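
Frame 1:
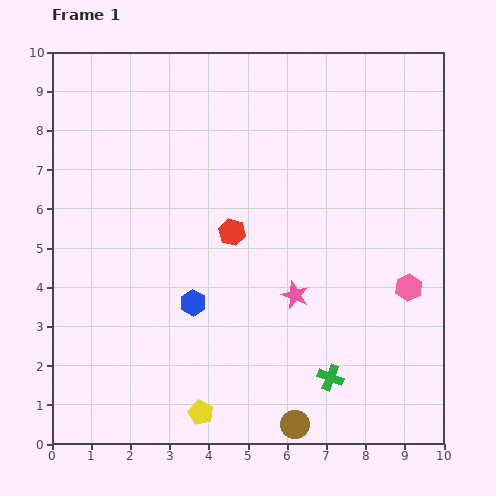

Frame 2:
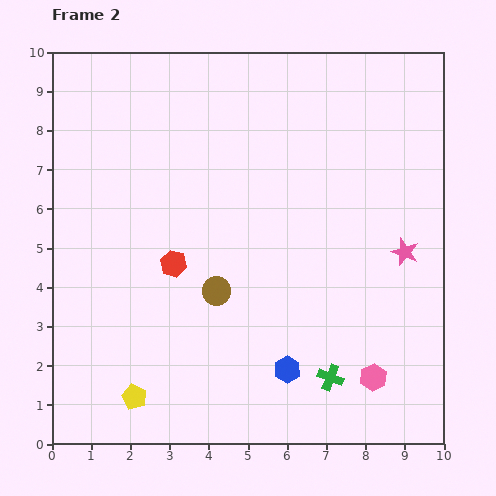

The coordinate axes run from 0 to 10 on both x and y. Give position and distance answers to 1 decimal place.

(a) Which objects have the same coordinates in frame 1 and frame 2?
the green cross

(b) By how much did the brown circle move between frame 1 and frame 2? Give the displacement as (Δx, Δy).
(-2.0, 3.4)

The brown circle was at (6.2, 0.5) in frame 1 and (4.2, 3.9) in frame 2.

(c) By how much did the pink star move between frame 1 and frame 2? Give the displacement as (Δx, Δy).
(2.8, 1.1)

The pink star was at (6.2, 3.8) in frame 1 and (9.0, 4.9) in frame 2.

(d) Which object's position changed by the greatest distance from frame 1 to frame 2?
the brown circle

(moved 3.9; next 3.0)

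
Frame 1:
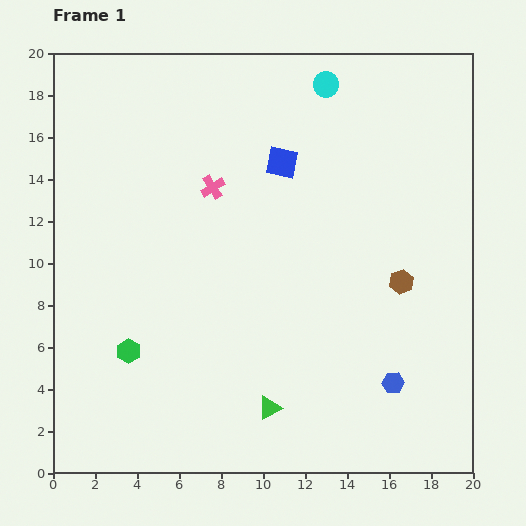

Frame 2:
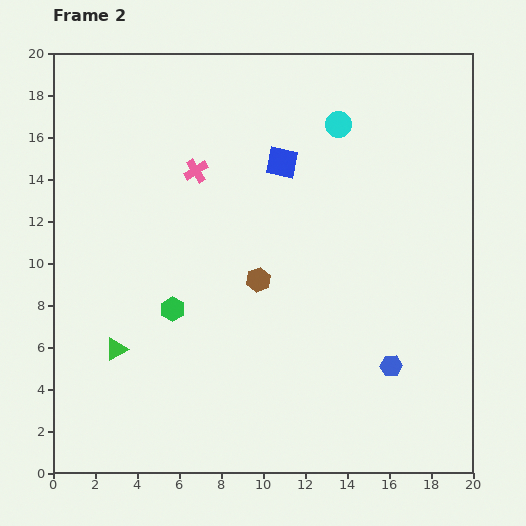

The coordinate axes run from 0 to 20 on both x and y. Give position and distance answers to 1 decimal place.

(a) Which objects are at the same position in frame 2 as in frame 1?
the blue square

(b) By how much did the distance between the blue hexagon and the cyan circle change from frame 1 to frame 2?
-2.8

Distance in frame 1: 14.6. Distance in frame 2: 11.8.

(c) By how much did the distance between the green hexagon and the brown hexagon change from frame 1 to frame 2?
-9.1

Distance in frame 1: 13.4. Distance in frame 2: 4.3.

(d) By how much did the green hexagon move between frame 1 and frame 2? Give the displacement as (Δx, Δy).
(2.1, 2.0)

The green hexagon was at (3.6, 5.8) in frame 1 and (5.7, 7.8) in frame 2.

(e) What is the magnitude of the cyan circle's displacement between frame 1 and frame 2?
2.0

The cyan circle moved from (13.0, 18.5) to (13.6, 16.6), a distance of √(0.6² + 1.9²) ≈ 2.0.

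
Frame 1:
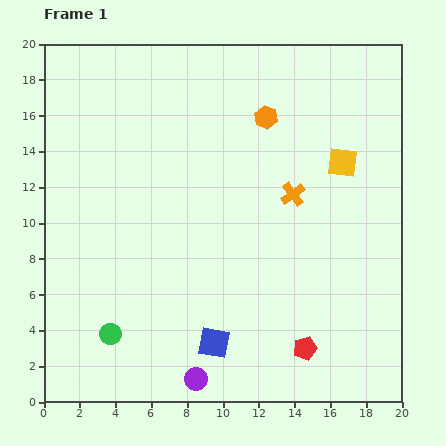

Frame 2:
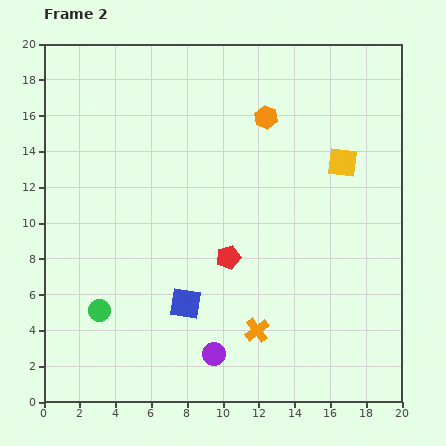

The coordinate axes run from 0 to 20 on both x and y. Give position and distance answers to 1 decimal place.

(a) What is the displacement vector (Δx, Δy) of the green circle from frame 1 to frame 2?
(-0.6, 1.3)

The green circle was at (3.7, 3.8) in frame 1 and (3.1, 5.1) in frame 2.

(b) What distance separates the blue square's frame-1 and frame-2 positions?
2.7

The blue square moved from (9.5, 3.3) to (7.9, 5.5), a distance of √(1.6² + 2.2²) ≈ 2.7.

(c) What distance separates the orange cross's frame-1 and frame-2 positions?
7.9

The orange cross moved from (13.9, 11.6) to (11.9, 4.0), a distance of √(2.0² + 7.6²) ≈ 7.9.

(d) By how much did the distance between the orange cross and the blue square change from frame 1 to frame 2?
-5.1

Distance in frame 1: 9.4. Distance in frame 2: 4.3.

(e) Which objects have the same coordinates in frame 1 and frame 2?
the yellow square, the orange hexagon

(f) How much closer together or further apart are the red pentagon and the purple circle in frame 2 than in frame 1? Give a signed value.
-0.8

Distance in frame 1: 6.3. Distance in frame 2: 5.5.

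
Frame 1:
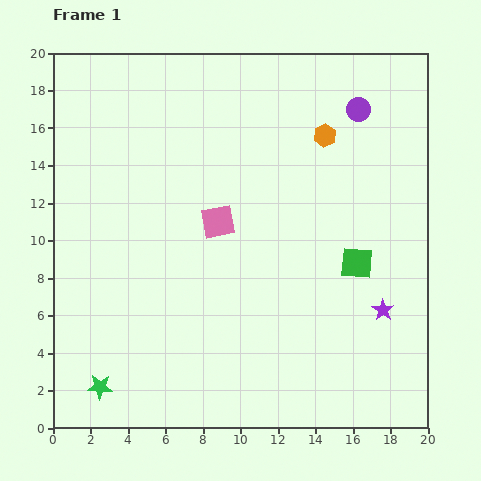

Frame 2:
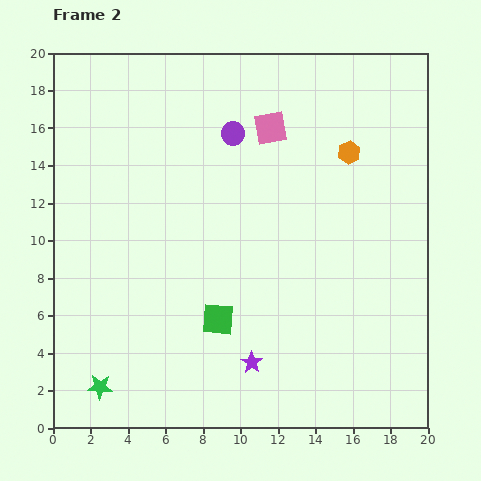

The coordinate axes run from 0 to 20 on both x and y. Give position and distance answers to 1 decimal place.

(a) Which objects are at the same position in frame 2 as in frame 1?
the green star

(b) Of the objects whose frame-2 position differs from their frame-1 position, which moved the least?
the orange hexagon

(moved 1.6)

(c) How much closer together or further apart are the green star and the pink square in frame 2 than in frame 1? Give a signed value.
+5.7

Distance in frame 1: 10.8. Distance in frame 2: 16.5.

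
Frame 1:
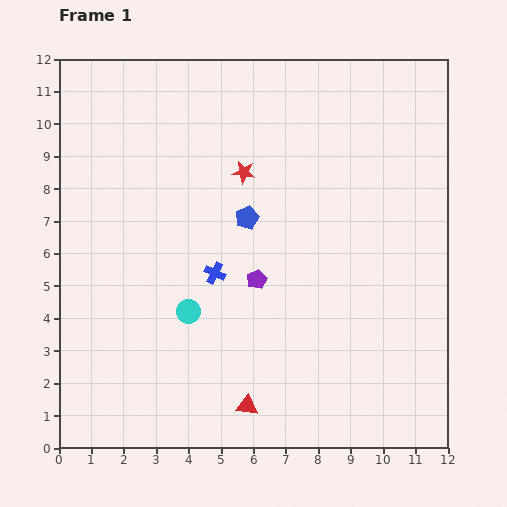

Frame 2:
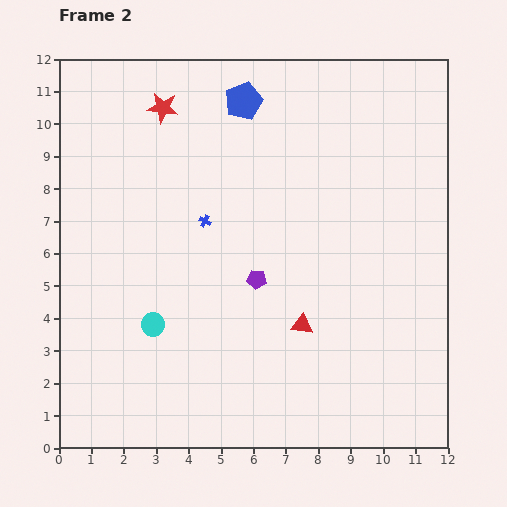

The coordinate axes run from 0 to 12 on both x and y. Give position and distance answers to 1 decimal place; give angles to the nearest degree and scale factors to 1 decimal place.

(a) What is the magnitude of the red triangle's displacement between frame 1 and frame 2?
3.0

The red triangle moved from (5.8, 1.3) to (7.5, 3.8), a distance of √(1.7² + 2.5²) ≈ 3.0.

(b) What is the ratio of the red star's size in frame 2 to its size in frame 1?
1.4×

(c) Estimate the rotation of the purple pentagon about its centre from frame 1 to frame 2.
31° clockwise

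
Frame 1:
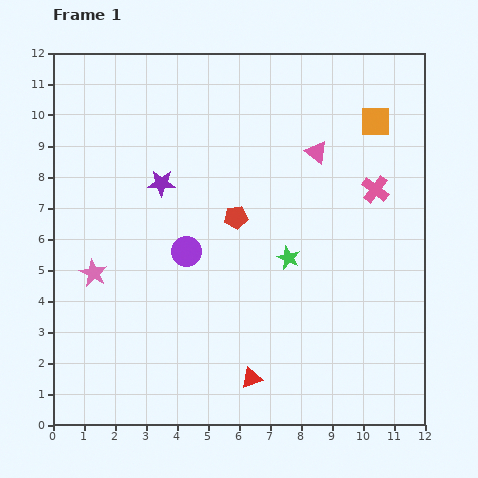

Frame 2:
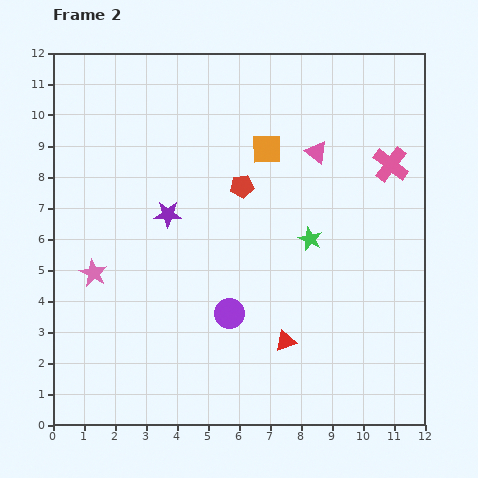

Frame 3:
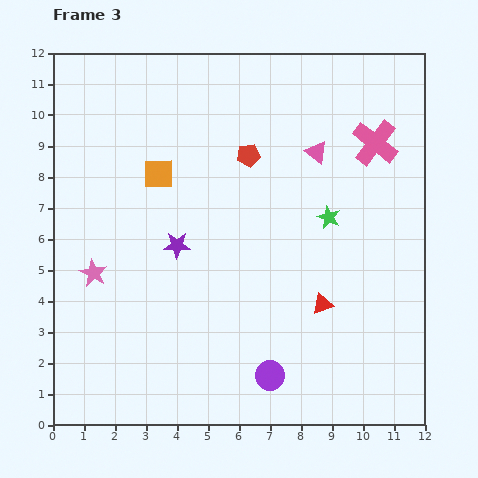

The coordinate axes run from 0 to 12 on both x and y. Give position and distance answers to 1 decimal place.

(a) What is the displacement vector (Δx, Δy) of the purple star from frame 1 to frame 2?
(0.2, -1.0)

The purple star was at (3.5, 7.8) in frame 1 and (3.7, 6.8) in frame 2.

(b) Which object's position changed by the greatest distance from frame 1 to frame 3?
the orange square

(moved 7.2; next 4.8)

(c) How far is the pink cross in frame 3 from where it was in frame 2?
0.9

The pink cross moved from (10.9, 8.4) to (10.4, 9.1), a distance of √(0.5² + 0.7²) ≈ 0.9.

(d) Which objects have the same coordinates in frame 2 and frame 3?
the pink star, the pink triangle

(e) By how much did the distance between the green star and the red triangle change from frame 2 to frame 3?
-0.6

Distance in frame 2: 3.4. Distance in frame 3: 2.8.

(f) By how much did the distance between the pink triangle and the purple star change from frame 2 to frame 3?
+0.2

Distance in frame 2: 5.2. Distance in frame 3: 5.4.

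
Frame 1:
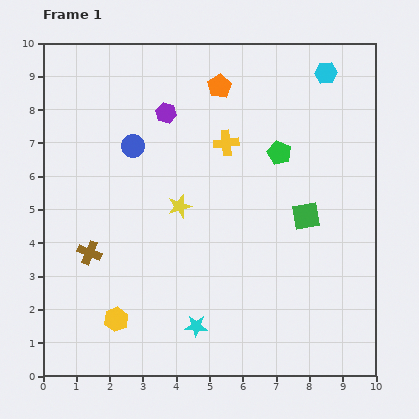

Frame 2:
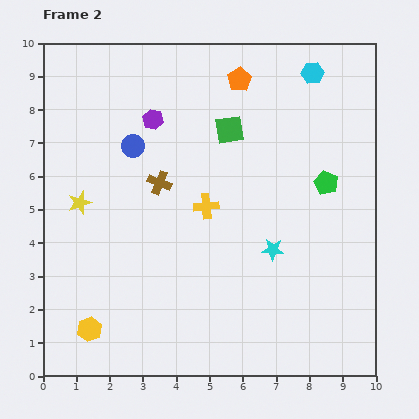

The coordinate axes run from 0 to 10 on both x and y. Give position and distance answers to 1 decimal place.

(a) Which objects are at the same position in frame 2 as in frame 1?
the blue circle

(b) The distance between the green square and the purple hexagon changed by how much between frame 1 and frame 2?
-2.9

Distance in frame 1: 5.2. Distance in frame 2: 2.3.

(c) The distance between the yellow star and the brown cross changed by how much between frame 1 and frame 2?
-0.5

Distance in frame 1: 3.0. Distance in frame 2: 2.5.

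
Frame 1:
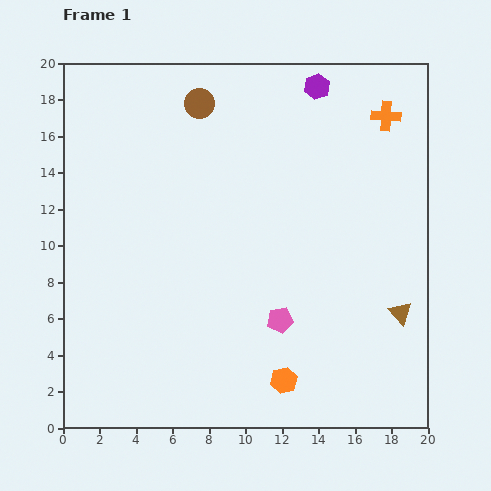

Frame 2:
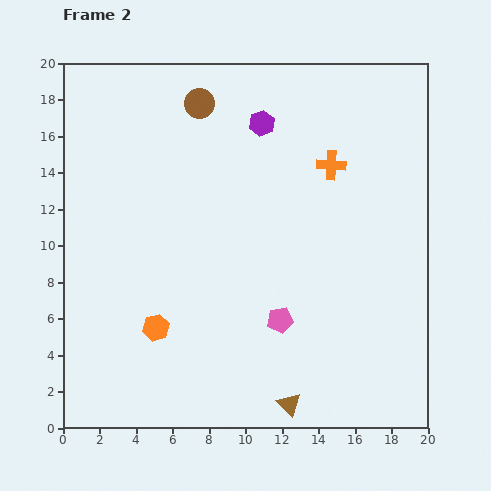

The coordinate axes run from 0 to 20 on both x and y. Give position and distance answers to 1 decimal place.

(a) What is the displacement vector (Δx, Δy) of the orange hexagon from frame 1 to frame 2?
(-7.0, 2.9)

The orange hexagon was at (12.1, 2.6) in frame 1 and (5.1, 5.5) in frame 2.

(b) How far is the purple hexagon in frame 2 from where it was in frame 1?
3.6

The purple hexagon moved from (13.9, 18.7) to (10.9, 16.7), a distance of √(3.0² + 2.0²) ≈ 3.6.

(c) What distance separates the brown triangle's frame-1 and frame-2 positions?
7.9

The brown triangle moved from (18.5, 6.3) to (12.4, 1.3), a distance of √(6.1² + 5.0²) ≈ 7.9.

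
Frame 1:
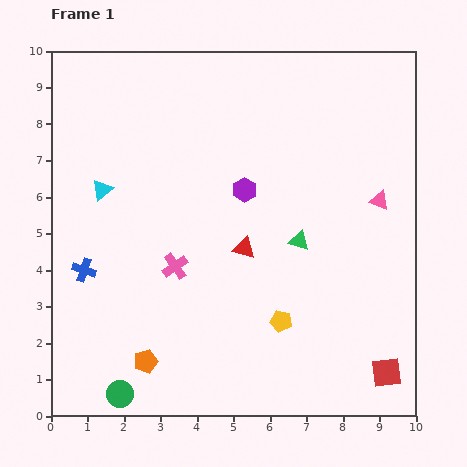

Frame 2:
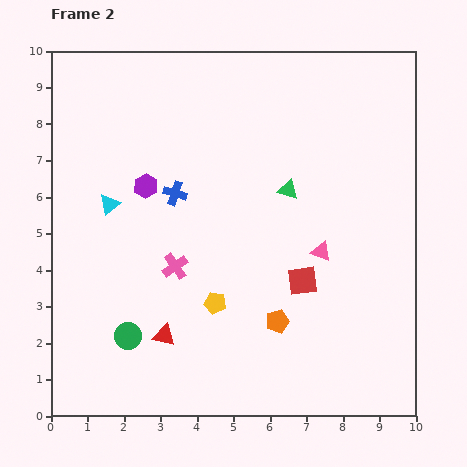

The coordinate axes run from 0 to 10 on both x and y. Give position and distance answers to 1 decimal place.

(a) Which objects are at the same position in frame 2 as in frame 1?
the pink cross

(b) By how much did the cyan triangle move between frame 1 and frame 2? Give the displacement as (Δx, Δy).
(0.2, -0.4)

The cyan triangle was at (1.4, 6.2) in frame 1 and (1.6, 5.8) in frame 2.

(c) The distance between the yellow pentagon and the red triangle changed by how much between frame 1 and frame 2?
-0.5

Distance in frame 1: 2.2. Distance in frame 2: 1.7.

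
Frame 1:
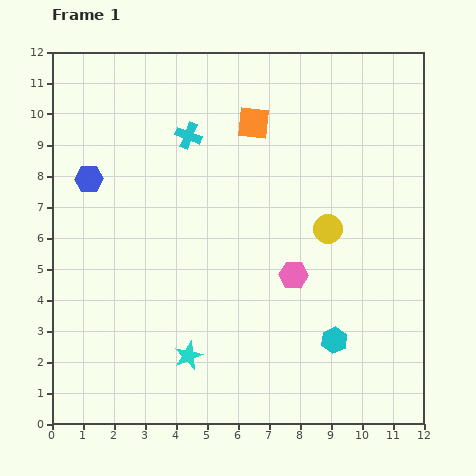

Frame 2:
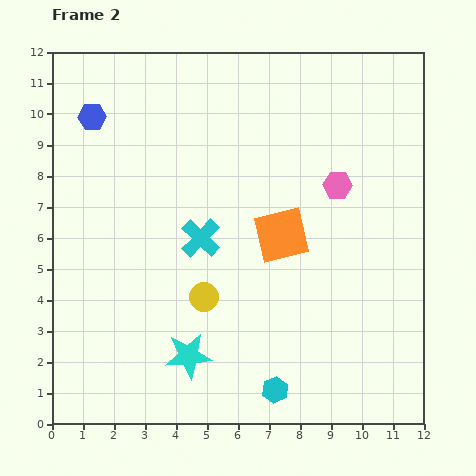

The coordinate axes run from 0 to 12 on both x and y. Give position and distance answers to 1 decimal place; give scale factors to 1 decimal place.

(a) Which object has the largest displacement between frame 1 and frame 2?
the yellow circle

(moved 4.6; next 3.7)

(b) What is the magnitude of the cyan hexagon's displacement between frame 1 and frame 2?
2.5

The cyan hexagon moved from (9.1, 2.7) to (7.2, 1.1), a distance of √(1.9² + 1.6²) ≈ 2.5.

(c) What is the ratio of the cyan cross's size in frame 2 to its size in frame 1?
1.5×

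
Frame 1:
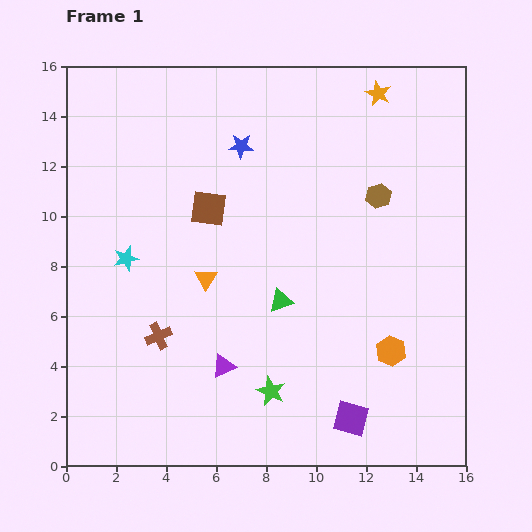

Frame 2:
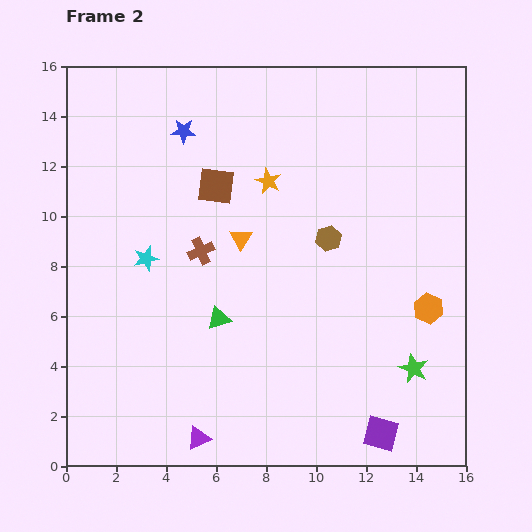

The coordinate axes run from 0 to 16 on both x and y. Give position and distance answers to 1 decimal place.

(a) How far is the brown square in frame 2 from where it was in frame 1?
0.9

The brown square moved from (5.7, 10.3) to (6.0, 11.2), a distance of √(0.3² + 0.9²) ≈ 0.9.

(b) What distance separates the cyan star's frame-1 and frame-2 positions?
0.8

The cyan star moved from (2.4, 8.3) to (3.2, 8.3), a distance of √(0.8² + 0.0²) ≈ 0.8.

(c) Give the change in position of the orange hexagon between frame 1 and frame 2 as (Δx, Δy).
(1.5, 1.7)

The orange hexagon was at (13.0, 4.6) in frame 1 and (14.5, 6.3) in frame 2.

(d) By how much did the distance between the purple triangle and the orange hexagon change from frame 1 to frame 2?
+3.9

Distance in frame 1: 6.7. Distance in frame 2: 10.6.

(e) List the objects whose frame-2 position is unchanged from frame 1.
none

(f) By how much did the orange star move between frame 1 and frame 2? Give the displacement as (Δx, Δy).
(-4.4, -3.5)

The orange star was at (12.5, 14.9) in frame 1 and (8.1, 11.4) in frame 2.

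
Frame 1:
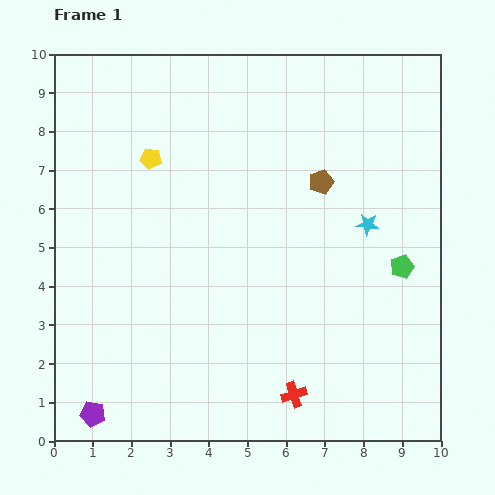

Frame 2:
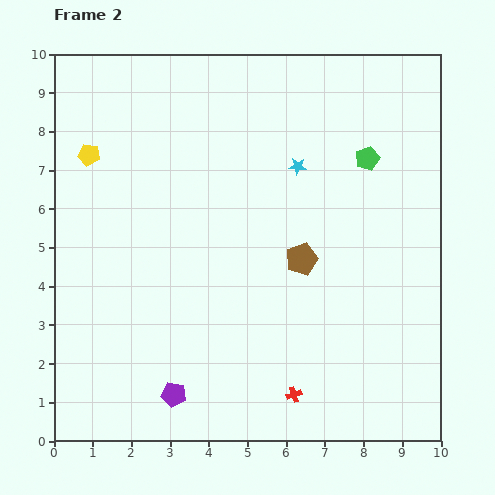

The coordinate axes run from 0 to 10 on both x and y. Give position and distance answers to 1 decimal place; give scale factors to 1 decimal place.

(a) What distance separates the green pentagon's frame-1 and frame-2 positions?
2.9

The green pentagon moved from (9.0, 4.5) to (8.1, 7.3), a distance of √(0.9² + 2.8²) ≈ 2.9.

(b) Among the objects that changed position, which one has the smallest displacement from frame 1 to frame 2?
the yellow pentagon

(moved 1.6)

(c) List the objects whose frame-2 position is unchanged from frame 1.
the red cross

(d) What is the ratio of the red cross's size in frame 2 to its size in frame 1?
0.6×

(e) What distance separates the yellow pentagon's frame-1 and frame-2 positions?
1.6

The yellow pentagon moved from (2.5, 7.3) to (0.9, 7.4), a distance of √(1.6² + 0.1²) ≈ 1.6.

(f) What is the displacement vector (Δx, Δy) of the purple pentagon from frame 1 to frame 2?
(2.1, 0.5)

The purple pentagon was at (1.0, 0.7) in frame 1 and (3.1, 1.2) in frame 2.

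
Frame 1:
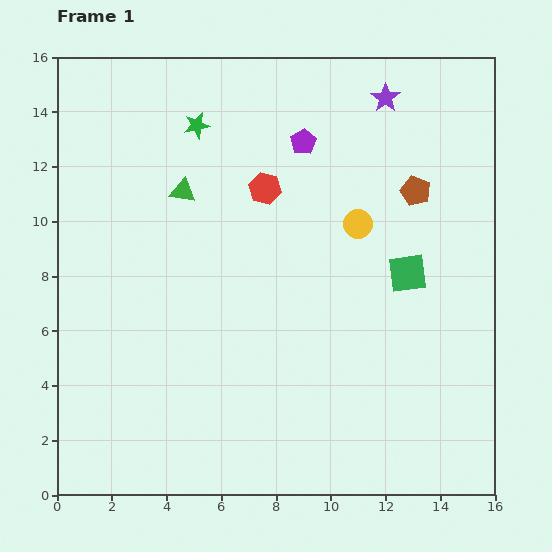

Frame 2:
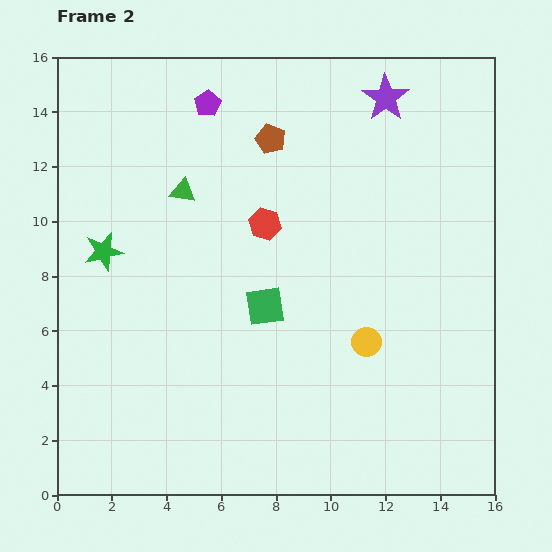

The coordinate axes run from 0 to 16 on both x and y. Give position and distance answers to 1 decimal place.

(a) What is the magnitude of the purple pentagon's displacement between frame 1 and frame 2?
3.8

The purple pentagon moved from (9.0, 12.9) to (5.5, 14.3), a distance of √(3.5² + 1.4²) ≈ 3.8.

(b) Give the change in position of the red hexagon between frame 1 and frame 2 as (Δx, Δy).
(0.0, -1.3)

The red hexagon was at (7.6, 11.2) in frame 1 and (7.6, 9.9) in frame 2.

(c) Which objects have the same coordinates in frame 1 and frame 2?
the purple star, the green triangle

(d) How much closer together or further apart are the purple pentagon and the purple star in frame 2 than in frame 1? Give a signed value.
+3.1

Distance in frame 1: 3.4. Distance in frame 2: 6.5.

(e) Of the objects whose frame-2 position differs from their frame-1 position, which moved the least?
the red hexagon

(moved 1.3)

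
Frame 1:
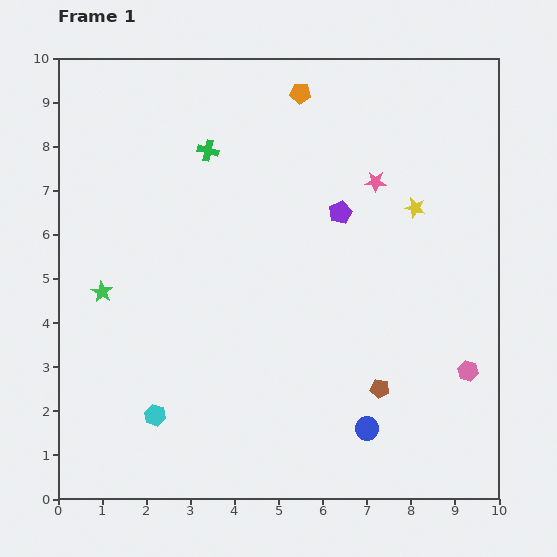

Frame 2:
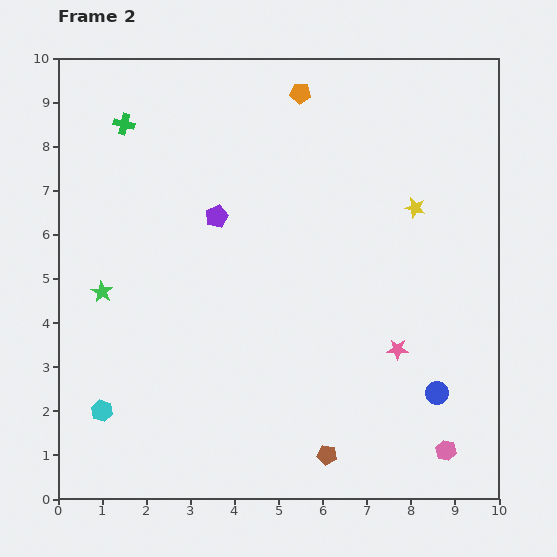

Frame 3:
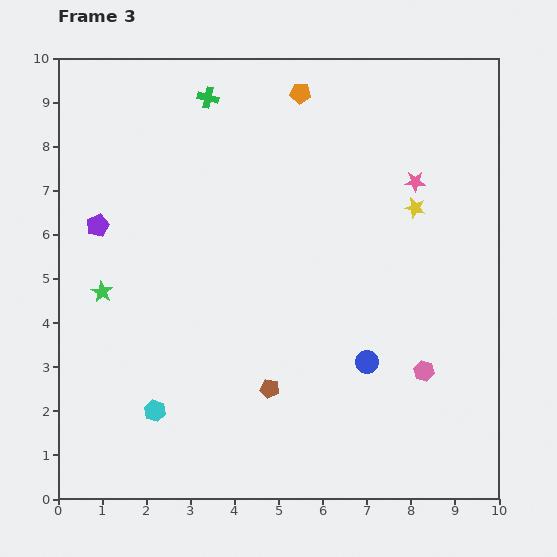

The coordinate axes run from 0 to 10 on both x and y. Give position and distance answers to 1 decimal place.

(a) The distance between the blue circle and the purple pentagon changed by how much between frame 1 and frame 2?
+1.5

Distance in frame 1: 4.9. Distance in frame 2: 6.4.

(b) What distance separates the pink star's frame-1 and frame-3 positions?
0.9

The pink star moved from (7.2, 7.2) to (8.1, 7.2), a distance of √(0.9² + 0.0²) ≈ 0.9.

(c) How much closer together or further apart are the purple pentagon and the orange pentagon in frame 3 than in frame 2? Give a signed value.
+2.1

Distance in frame 2: 3.4. Distance in frame 3: 5.5.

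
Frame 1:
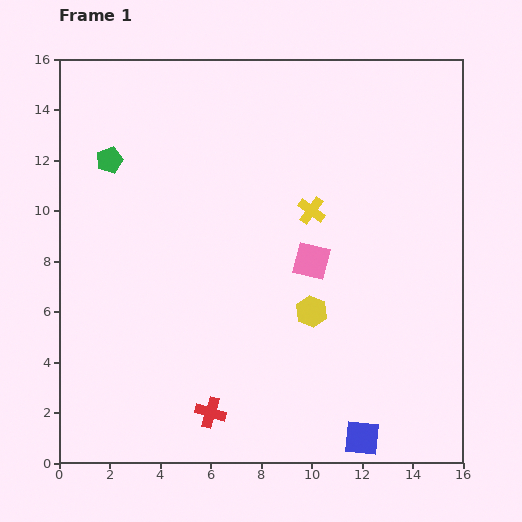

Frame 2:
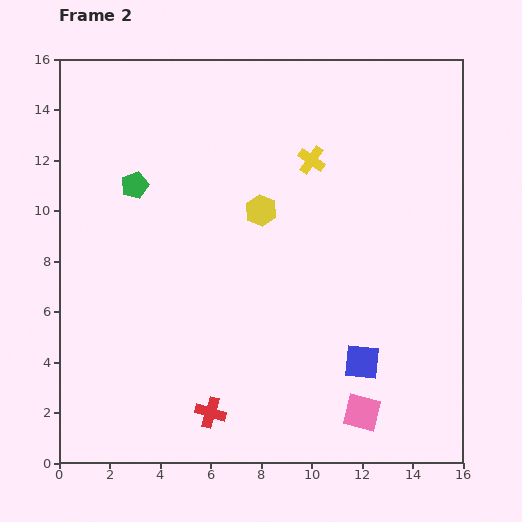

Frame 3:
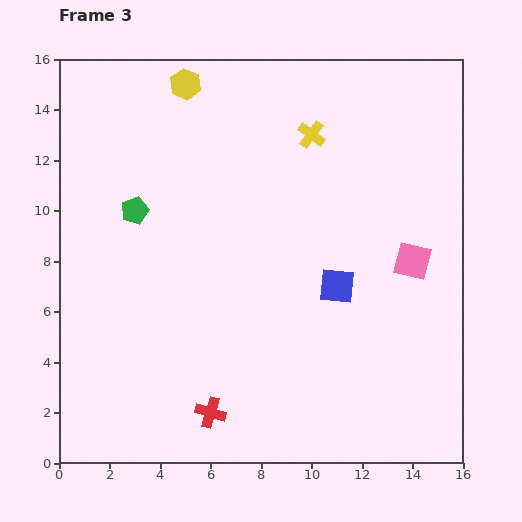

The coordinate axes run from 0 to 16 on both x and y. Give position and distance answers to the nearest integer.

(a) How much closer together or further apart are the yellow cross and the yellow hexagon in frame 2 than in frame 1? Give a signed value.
-1

Distance in frame 1: 4. Distance in frame 2: 3.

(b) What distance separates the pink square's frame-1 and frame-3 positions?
4

The pink square moved from (10, 8) to (14, 8), a distance of √(4² + 0²) ≈ 4.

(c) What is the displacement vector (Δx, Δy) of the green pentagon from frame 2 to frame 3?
(0, -1)

The green pentagon was at (3, 11) in frame 2 and (3, 10) in frame 3.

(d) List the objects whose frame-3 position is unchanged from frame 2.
the red cross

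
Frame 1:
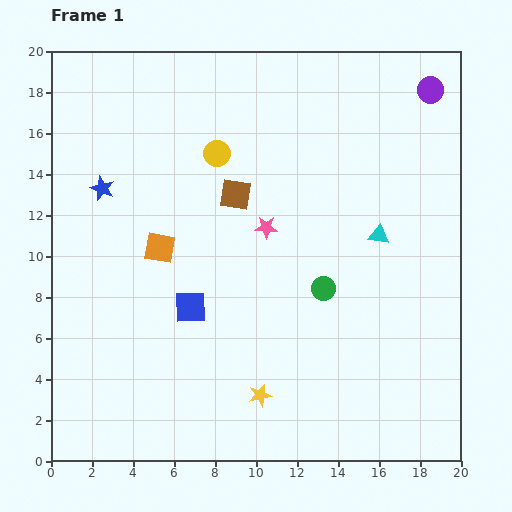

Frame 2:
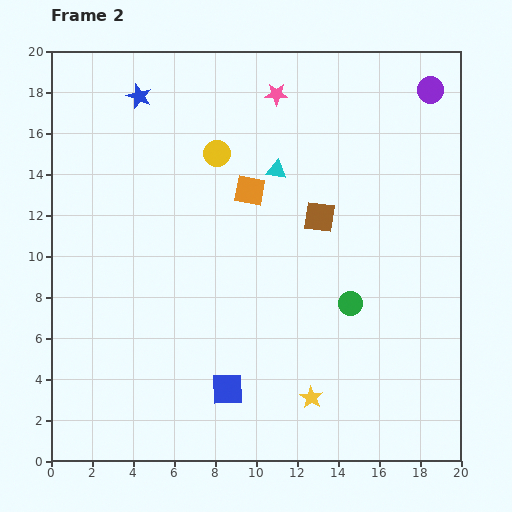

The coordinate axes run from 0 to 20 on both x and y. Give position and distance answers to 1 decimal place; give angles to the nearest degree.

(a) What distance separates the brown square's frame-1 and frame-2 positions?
4.2

The brown square moved from (9.0, 13.0) to (13.1, 11.9), a distance of √(4.1² + 1.1²) ≈ 4.2.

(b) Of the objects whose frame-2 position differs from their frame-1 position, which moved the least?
the green circle

(moved 1.5)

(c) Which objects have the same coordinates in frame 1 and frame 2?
the purple circle, the yellow circle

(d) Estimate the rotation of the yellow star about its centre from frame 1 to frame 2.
26° counter-clockwise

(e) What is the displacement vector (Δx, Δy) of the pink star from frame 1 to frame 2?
(0.5, 6.5)

The pink star was at (10.5, 11.4) in frame 1 and (11.0, 17.9) in frame 2.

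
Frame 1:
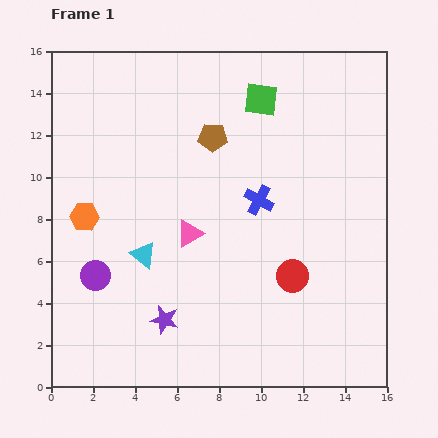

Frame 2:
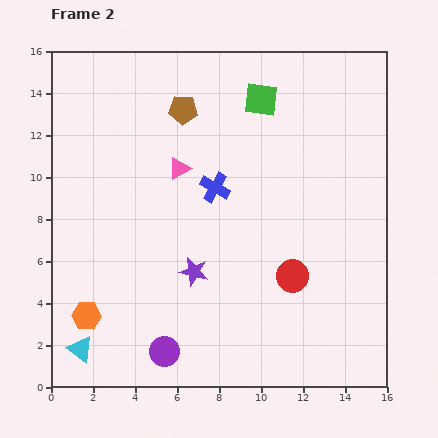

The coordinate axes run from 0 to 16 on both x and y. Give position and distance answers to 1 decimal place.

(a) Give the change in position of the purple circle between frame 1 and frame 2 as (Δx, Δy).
(3.3, -3.6)

The purple circle was at (2.1, 5.3) in frame 1 and (5.4, 1.7) in frame 2.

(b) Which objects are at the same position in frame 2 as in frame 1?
the red circle, the green square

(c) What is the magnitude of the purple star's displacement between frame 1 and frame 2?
2.7

The purple star moved from (5.4, 3.2) to (6.8, 5.5), a distance of √(1.4² + 2.3²) ≈ 2.7.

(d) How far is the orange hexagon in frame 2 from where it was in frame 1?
4.7

The orange hexagon moved from (1.6, 8.1) to (1.7, 3.4), a distance of √(0.1² + 4.7²) ≈ 4.7.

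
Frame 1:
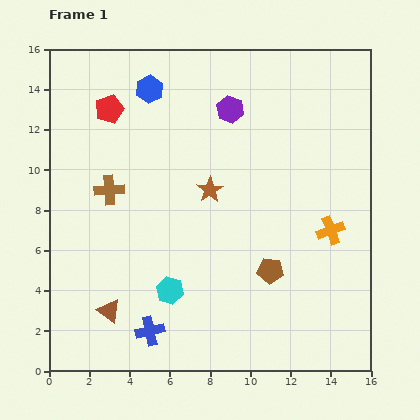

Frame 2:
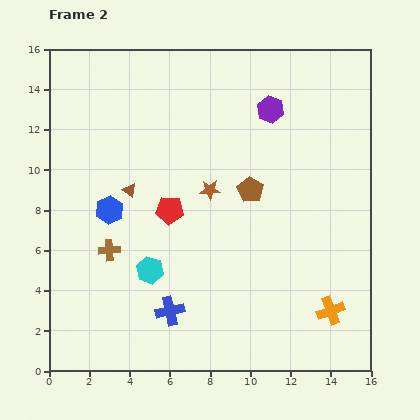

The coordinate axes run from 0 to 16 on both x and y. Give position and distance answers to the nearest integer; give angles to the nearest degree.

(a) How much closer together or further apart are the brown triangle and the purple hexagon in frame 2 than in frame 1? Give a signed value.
-4

Distance in frame 1: 12. Distance in frame 2: 8.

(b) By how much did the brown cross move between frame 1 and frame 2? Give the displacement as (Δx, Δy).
(0, -3)

The brown cross was at (3, 9) in frame 1 and (3, 6) in frame 2.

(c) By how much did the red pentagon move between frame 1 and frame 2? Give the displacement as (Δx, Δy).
(3, -5)

The red pentagon was at (3, 13) in frame 1 and (6, 8) in frame 2.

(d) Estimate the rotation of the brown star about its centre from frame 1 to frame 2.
30° clockwise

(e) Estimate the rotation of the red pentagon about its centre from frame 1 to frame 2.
23° clockwise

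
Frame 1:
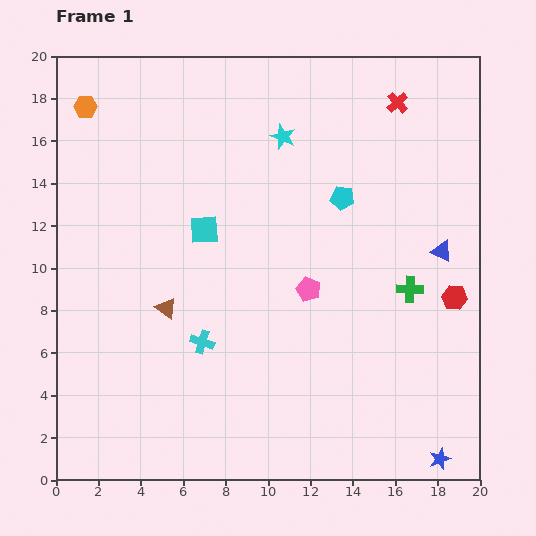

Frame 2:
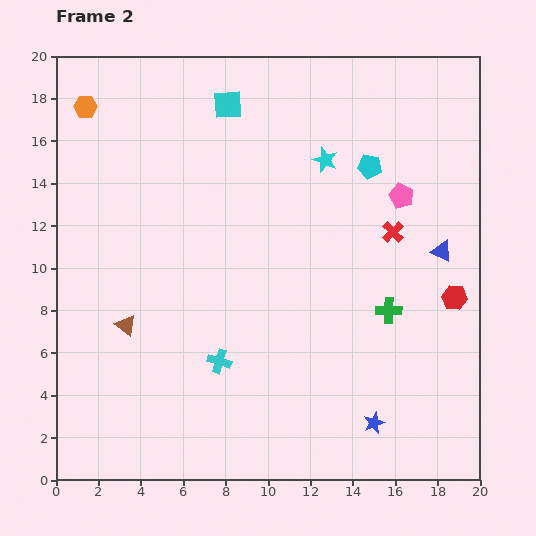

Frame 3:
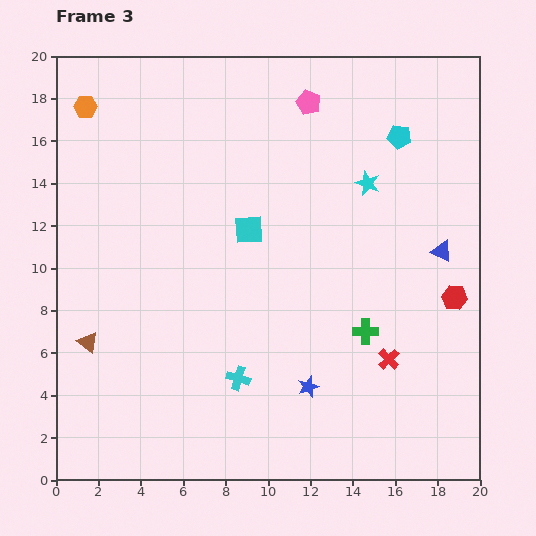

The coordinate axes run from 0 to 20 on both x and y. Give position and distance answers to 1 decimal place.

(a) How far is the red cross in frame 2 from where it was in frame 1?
6.1

The red cross moved from (16.1, 17.8) to (15.9, 11.7), a distance of √(0.2² + 6.1²) ≈ 6.1.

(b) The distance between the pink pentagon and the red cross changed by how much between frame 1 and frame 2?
-8.1

Distance in frame 1: 9.8. Distance in frame 2: 1.7.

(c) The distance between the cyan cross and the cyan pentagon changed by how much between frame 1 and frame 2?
+2.1

Distance in frame 1: 9.5. Distance in frame 2: 11.6.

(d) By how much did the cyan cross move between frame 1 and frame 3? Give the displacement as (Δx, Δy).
(1.7, -1.7)

The cyan cross was at (6.9, 6.5) in frame 1 and (8.6, 4.8) in frame 3.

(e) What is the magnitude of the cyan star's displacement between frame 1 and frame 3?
4.6

The cyan star moved from (10.7, 16.2) to (14.7, 14.0), a distance of √(4.0² + 2.2²) ≈ 4.6.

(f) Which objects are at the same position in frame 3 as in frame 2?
the red hexagon, the orange hexagon, the blue triangle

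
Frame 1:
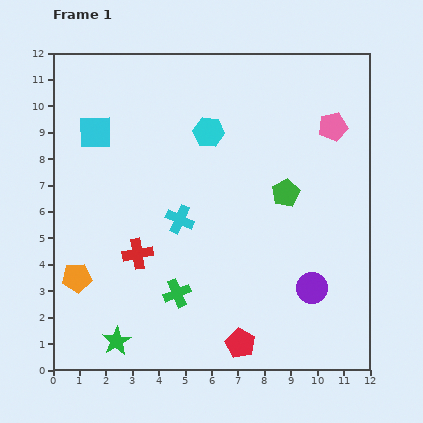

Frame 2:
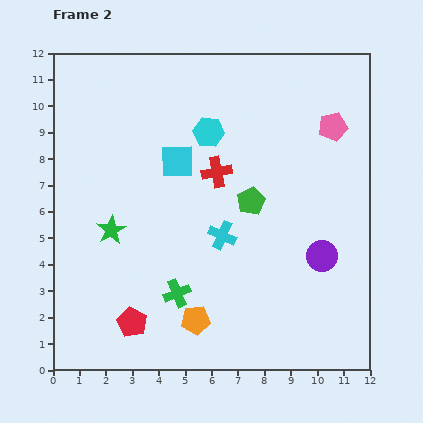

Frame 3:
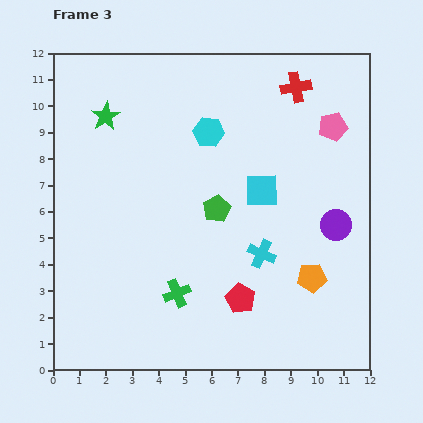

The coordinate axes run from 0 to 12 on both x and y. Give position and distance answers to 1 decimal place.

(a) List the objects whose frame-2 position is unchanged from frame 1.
the green cross, the cyan hexagon, the pink pentagon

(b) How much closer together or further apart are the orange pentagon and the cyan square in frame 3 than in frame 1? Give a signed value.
-1.7

Distance in frame 1: 5.5. Distance in frame 3: 3.8.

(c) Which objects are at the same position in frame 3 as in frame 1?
the green cross, the cyan hexagon, the pink pentagon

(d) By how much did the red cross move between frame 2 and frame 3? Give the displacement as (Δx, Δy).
(3.0, 3.2)

The red cross was at (6.2, 7.5) in frame 2 and (9.2, 10.7) in frame 3.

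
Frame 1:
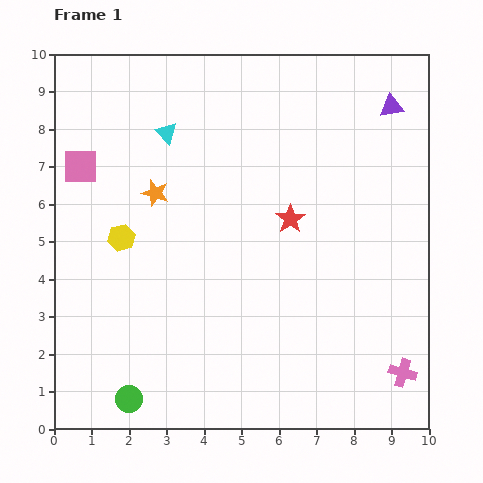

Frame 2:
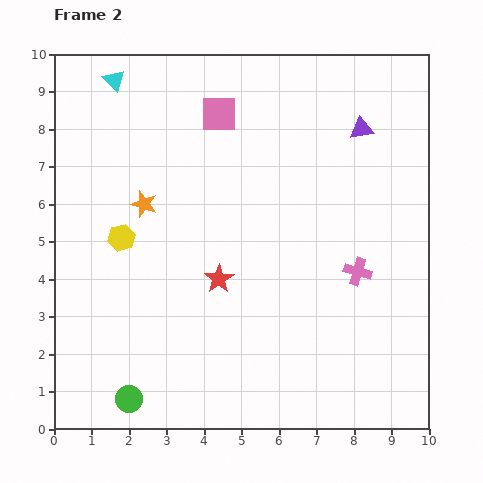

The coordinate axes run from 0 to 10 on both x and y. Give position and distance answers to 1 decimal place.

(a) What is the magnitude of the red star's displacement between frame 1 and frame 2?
2.5

The red star moved from (6.3, 5.6) to (4.4, 4.0), a distance of √(1.9² + 1.6²) ≈ 2.5.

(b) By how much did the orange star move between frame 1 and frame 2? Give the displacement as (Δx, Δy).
(-0.3, -0.3)

The orange star was at (2.7, 6.3) in frame 1 and (2.4, 6.0) in frame 2.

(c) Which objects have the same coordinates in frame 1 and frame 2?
the yellow hexagon, the green circle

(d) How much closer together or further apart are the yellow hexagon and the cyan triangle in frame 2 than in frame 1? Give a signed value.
+1.2

Distance in frame 1: 3.0. Distance in frame 2: 4.2.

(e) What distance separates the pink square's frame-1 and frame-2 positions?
4.0

The pink square moved from (0.7, 7.0) to (4.4, 8.4), a distance of √(3.7² + 1.4²) ≈ 4.0.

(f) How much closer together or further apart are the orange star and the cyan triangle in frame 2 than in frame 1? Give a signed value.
+1.8

Distance in frame 1: 1.6. Distance in frame 2: 3.4.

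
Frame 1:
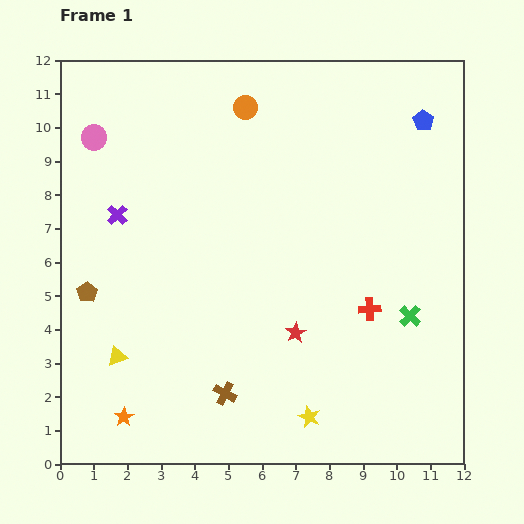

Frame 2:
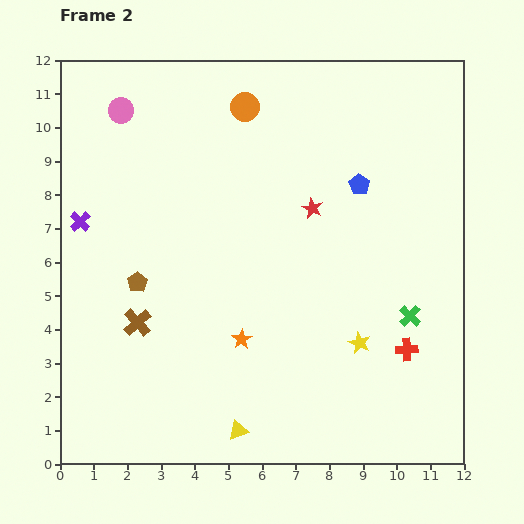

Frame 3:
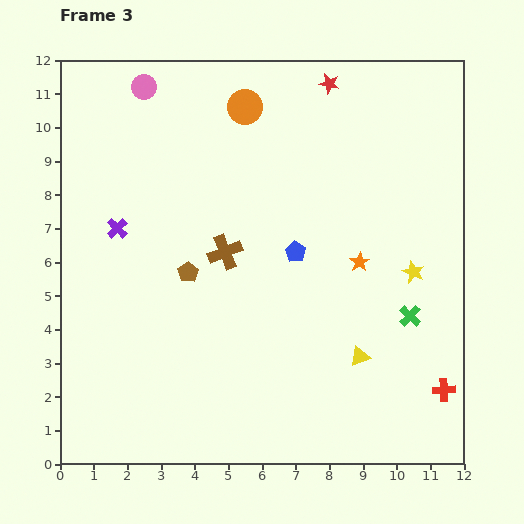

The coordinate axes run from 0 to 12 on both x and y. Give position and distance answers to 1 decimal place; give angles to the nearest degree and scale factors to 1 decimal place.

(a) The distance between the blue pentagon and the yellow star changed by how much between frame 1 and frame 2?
-4.7

Distance in frame 1: 9.4. Distance in frame 2: 4.7.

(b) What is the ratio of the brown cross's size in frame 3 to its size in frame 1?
1.5×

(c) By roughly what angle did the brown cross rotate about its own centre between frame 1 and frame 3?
40° clockwise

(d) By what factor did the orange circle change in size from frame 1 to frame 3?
1.5×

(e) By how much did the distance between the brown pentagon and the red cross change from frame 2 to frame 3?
+0.2

Distance in frame 2: 8.2. Distance in frame 3: 8.4.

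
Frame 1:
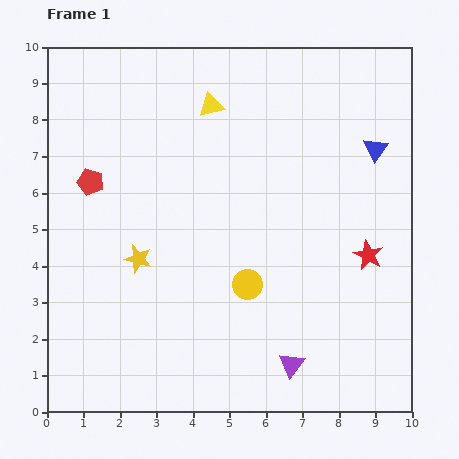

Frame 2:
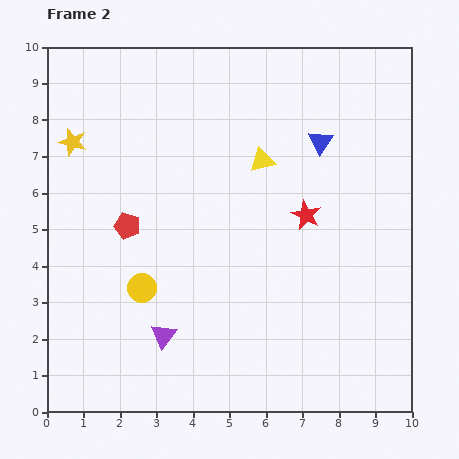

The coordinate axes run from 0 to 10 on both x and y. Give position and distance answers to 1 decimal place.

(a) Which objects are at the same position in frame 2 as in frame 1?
none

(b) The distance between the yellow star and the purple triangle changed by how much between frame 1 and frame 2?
+0.8

Distance in frame 1: 5.1. Distance in frame 2: 5.9.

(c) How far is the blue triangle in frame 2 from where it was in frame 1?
1.5

The blue triangle moved from (9.0, 7.2) to (7.5, 7.4), a distance of √(1.5² + 0.2²) ≈ 1.5.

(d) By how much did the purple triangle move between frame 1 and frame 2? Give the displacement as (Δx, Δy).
(-3.5, 0.8)

The purple triangle was at (6.7, 1.3) in frame 1 and (3.2, 2.1) in frame 2.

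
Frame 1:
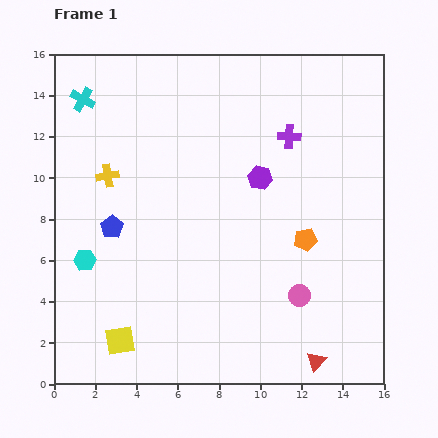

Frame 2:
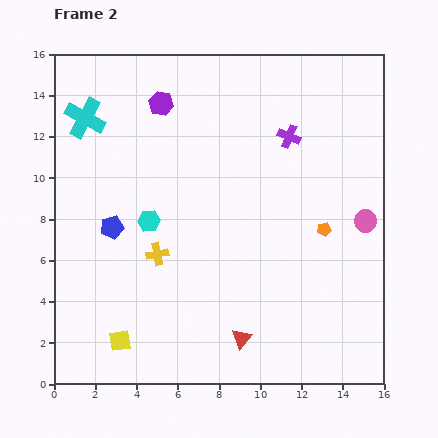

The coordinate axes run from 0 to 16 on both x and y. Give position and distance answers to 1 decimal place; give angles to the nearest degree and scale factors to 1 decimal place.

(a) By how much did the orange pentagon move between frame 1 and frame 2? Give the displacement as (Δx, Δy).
(0.9, 0.5)

The orange pentagon was at (12.2, 7.0) in frame 1 and (13.1, 7.5) in frame 2.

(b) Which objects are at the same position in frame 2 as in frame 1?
the purple cross, the yellow square, the blue pentagon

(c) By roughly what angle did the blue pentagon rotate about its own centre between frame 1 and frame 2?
21° clockwise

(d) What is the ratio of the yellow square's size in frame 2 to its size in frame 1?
0.7×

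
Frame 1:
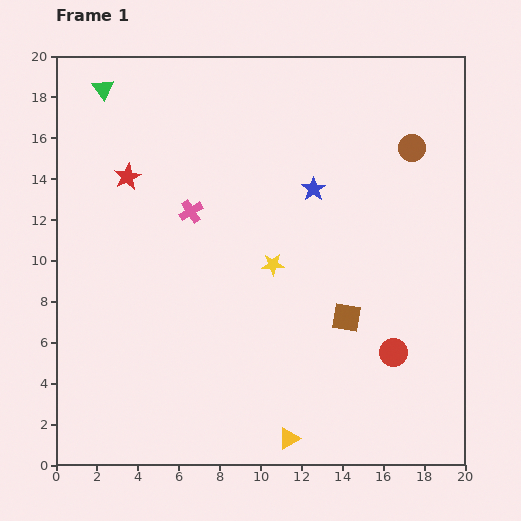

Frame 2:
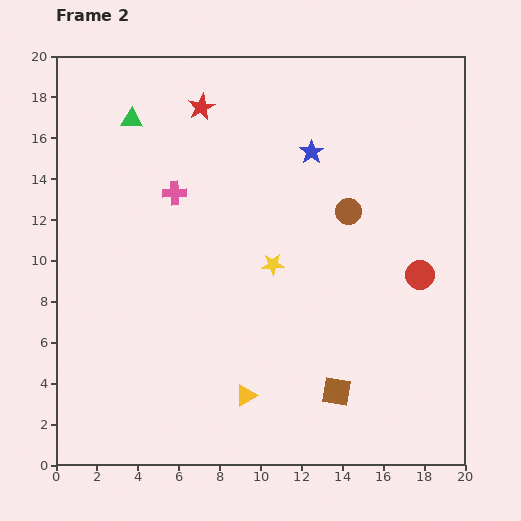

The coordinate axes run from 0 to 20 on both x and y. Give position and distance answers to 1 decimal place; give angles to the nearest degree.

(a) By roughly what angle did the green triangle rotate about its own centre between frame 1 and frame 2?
50° counter-clockwise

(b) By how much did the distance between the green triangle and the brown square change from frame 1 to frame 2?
+0.3

Distance in frame 1: 16.3. Distance in frame 2: 16.6.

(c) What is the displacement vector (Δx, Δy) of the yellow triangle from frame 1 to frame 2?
(-2.1, 2.1)

The yellow triangle was at (11.4, 1.3) in frame 1 and (9.3, 3.4) in frame 2.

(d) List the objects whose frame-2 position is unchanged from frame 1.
the yellow star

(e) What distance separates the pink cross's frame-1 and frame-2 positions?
1.2

The pink cross moved from (6.6, 12.4) to (5.8, 13.3), a distance of √(0.8² + 0.9²) ≈ 1.2.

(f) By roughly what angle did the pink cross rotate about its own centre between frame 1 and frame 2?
30° clockwise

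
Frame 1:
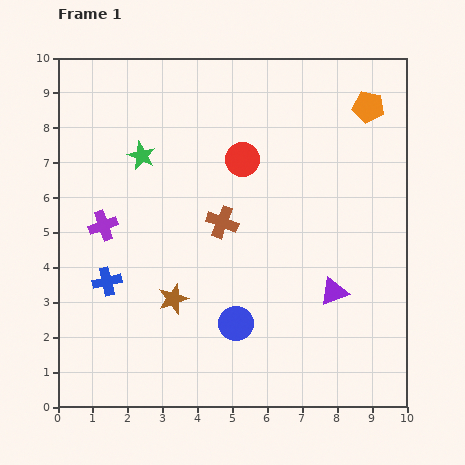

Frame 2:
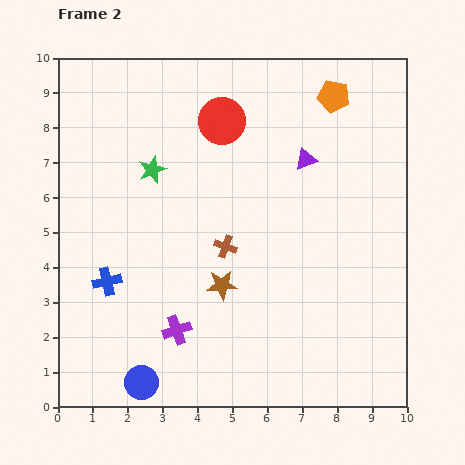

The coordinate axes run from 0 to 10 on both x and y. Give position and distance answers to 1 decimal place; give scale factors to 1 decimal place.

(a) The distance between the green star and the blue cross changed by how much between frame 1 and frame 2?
-0.2

Distance in frame 1: 3.7. Distance in frame 2: 3.5.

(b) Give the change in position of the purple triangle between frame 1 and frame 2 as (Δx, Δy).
(-0.8, 3.8)

The purple triangle was at (7.9, 3.3) in frame 1 and (7.1, 7.1) in frame 2.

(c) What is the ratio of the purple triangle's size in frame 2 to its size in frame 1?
0.8×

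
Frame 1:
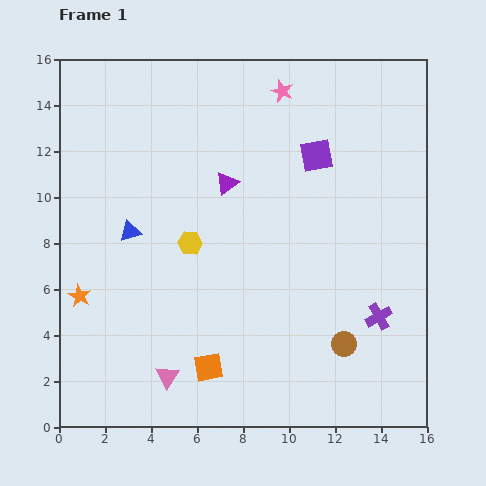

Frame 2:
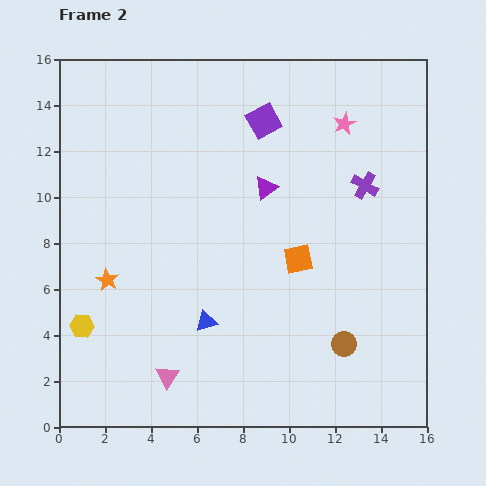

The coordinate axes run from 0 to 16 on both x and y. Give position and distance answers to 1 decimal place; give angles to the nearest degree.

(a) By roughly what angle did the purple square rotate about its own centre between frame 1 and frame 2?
18° counter-clockwise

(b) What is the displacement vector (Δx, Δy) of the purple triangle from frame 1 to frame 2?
(1.7, -0.2)

The purple triangle was at (7.3, 10.6) in frame 1 and (9.0, 10.4) in frame 2.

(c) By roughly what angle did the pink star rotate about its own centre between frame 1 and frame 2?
26° clockwise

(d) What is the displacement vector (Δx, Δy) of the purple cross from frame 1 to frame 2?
(-0.6, 5.7)

The purple cross was at (13.9, 4.8) in frame 1 and (13.3, 10.5) in frame 2.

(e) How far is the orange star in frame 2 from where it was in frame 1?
1.4

The orange star moved from (0.9, 5.7) to (2.1, 6.4), a distance of √(1.2² + 0.7²) ≈ 1.4.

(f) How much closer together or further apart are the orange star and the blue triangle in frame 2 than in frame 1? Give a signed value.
+1.1

Distance in frame 1: 3.6. Distance in frame 2: 4.7.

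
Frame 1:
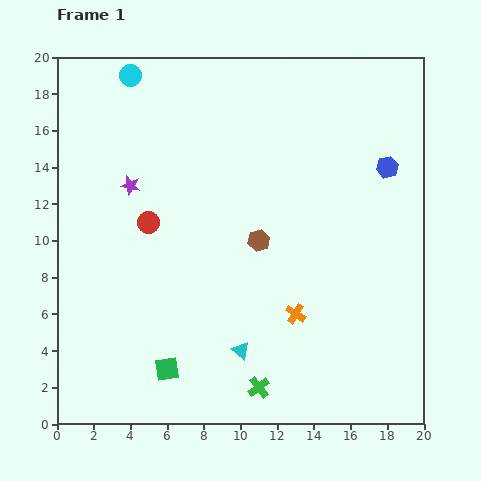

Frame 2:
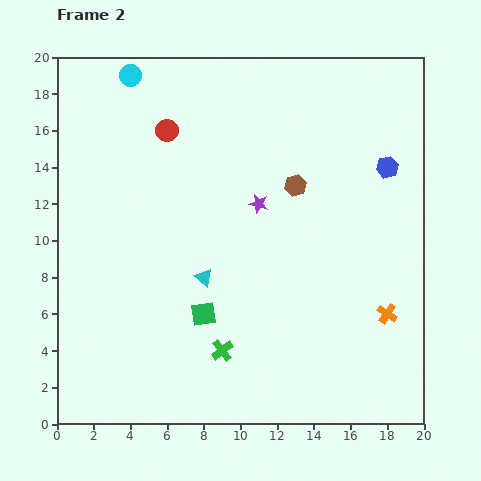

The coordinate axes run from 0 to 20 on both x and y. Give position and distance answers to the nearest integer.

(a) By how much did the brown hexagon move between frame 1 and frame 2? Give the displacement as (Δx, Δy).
(2, 3)

The brown hexagon was at (11, 10) in frame 1 and (13, 13) in frame 2.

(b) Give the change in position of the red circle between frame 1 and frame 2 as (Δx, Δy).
(1, 5)

The red circle was at (5, 11) in frame 1 and (6, 16) in frame 2.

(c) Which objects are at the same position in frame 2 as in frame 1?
the blue hexagon, the cyan circle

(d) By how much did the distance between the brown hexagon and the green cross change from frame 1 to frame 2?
+2

Distance in frame 1: 8. Distance in frame 2: 10.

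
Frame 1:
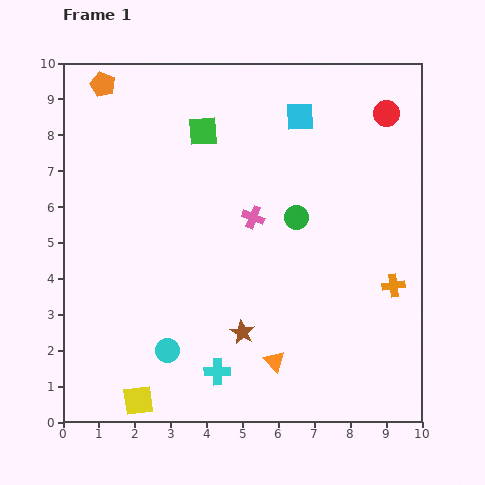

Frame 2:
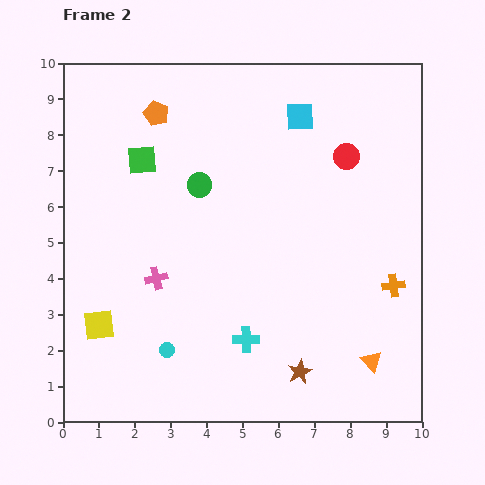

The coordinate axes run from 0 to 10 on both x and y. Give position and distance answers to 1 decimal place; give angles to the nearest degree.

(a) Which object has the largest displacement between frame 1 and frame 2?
the pink cross

(moved 3.2; next 2.8)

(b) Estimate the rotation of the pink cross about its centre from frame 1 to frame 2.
36° counter-clockwise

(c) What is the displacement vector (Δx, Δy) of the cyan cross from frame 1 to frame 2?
(0.8, 0.9)

The cyan cross was at (4.3, 1.4) in frame 1 and (5.1, 2.3) in frame 2.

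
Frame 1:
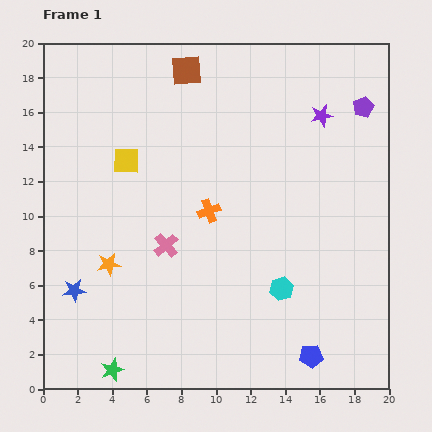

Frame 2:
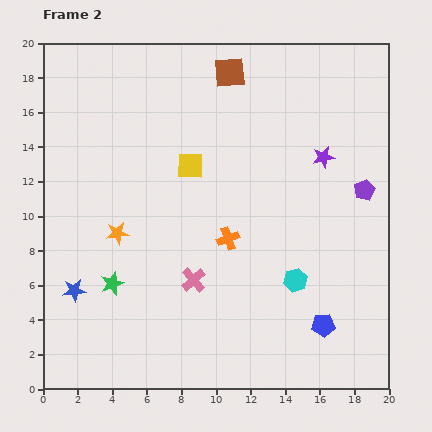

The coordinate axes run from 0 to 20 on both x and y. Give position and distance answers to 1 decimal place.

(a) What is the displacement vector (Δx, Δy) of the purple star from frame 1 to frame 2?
(0.1, -2.4)

The purple star was at (16.1, 15.8) in frame 1 and (16.2, 13.4) in frame 2.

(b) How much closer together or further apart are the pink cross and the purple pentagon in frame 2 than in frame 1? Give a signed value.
-2.7

Distance in frame 1: 13.9. Distance in frame 2: 11.2.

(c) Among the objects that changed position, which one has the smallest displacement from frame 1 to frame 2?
the cyan hexagon

(moved 0.9)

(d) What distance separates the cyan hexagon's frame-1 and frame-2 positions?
0.9

The cyan hexagon moved from (13.8, 5.8) to (14.6, 6.3), a distance of √(0.8² + 0.5²) ≈ 0.9.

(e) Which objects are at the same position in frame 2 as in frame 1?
the blue star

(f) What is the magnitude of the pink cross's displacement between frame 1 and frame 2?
2.6

The pink cross moved from (7.1, 8.3) to (8.7, 6.3), a distance of √(1.6² + 2.0²) ≈ 2.6.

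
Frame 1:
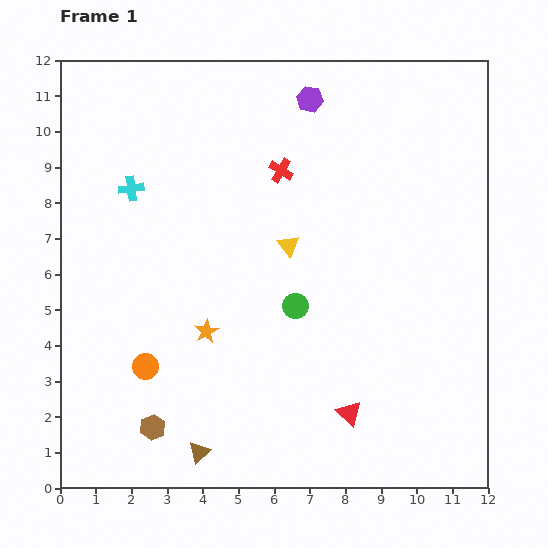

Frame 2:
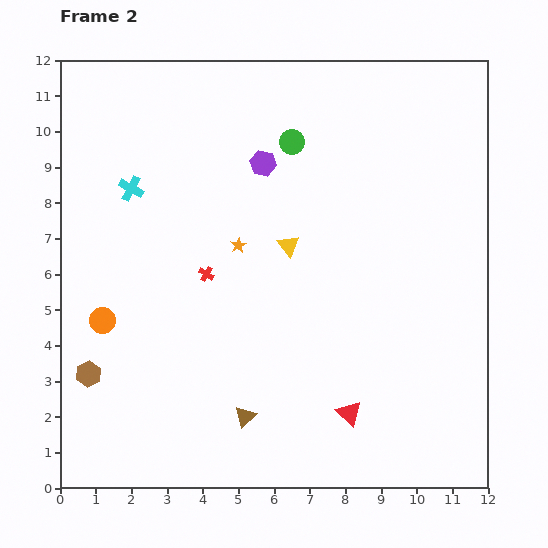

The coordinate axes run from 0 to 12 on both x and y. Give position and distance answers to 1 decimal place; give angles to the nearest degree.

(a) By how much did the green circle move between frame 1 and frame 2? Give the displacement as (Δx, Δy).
(-0.1, 4.6)

The green circle was at (6.6, 5.1) in frame 1 and (6.5, 9.7) in frame 2.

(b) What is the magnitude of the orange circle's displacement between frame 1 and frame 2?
1.8

The orange circle moved from (2.4, 3.4) to (1.2, 4.7), a distance of √(1.2² + 1.3²) ≈ 1.8.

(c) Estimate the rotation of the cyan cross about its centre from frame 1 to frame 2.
35° clockwise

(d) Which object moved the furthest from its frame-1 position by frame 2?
the green circle

(moved 4.6; next 3.6)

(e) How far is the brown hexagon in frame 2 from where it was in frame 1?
2.3

The brown hexagon moved from (2.6, 1.7) to (0.8, 3.2), a distance of √(1.8² + 1.5²) ≈ 2.3.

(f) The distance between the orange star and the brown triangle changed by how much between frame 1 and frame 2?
+1.4

Distance in frame 1: 3.4. Distance in frame 2: 4.8.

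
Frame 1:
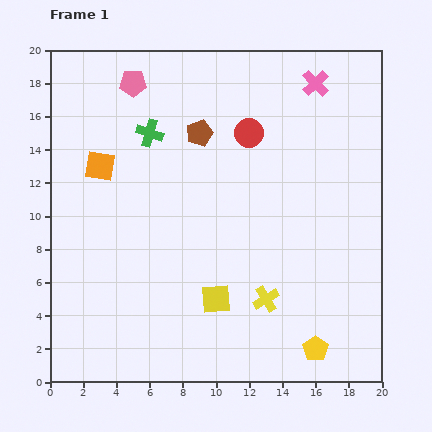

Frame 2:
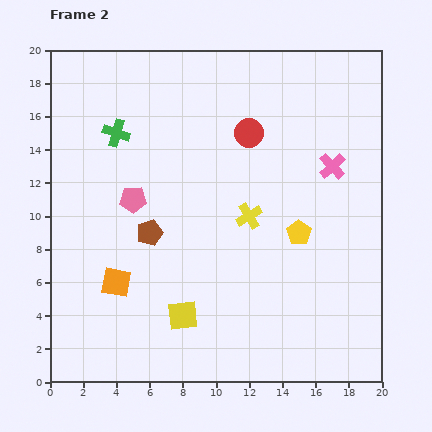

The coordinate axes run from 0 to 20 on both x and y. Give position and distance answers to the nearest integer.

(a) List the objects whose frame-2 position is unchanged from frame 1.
the red circle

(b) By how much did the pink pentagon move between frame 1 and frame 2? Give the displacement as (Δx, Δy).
(0, -7)

The pink pentagon was at (5, 18) in frame 1 and (5, 11) in frame 2.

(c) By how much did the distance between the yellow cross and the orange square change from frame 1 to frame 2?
-4

Distance in frame 1: 13. Distance in frame 2: 9.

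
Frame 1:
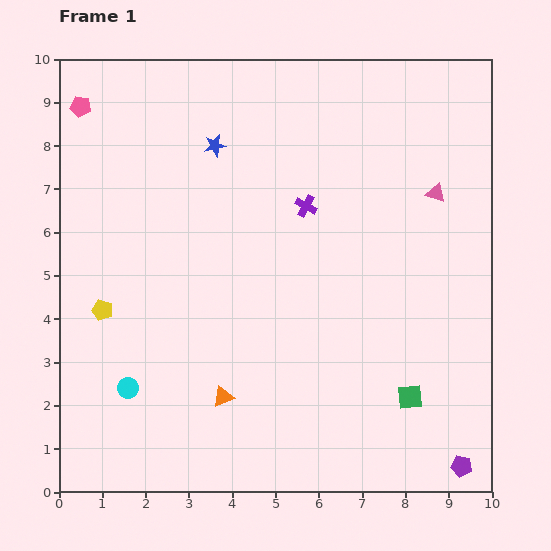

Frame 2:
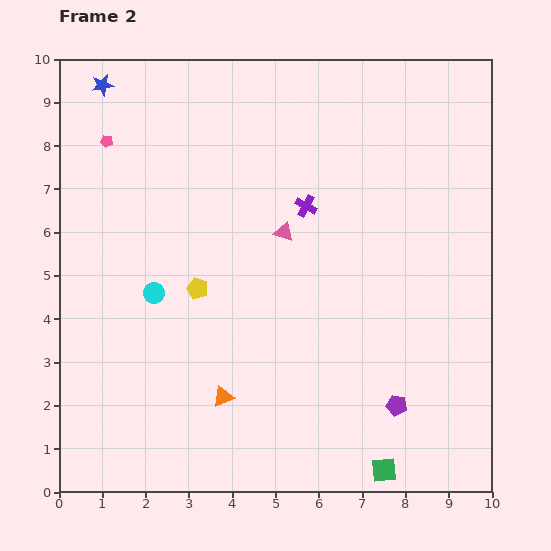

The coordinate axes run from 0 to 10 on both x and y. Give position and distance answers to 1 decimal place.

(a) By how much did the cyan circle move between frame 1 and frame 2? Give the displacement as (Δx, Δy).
(0.6, 2.2)

The cyan circle was at (1.6, 2.4) in frame 1 and (2.2, 4.6) in frame 2.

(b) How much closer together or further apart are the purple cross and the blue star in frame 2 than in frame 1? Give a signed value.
+3.0

Distance in frame 1: 2.5. Distance in frame 2: 5.5.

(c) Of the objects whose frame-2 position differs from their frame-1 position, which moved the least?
the pink pentagon

(moved 1.0)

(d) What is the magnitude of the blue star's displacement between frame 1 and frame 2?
3.0

The blue star moved from (3.6, 8.0) to (1.0, 9.4), a distance of √(2.6² + 1.4²) ≈ 3.0.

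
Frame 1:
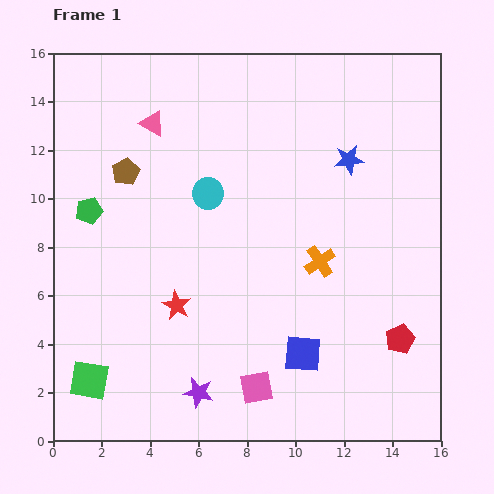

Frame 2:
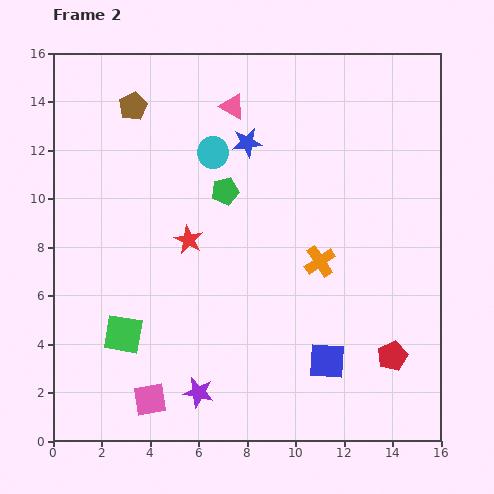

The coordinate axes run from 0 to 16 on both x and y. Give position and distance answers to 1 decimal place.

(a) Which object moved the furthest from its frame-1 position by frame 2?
the green pentagon

(moved 5.7; next 4.4)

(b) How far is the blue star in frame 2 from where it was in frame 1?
4.3

The blue star moved from (12.2, 11.6) to (8.0, 12.3), a distance of √(4.2² + 0.7²) ≈ 4.3.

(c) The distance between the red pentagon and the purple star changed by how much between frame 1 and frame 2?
-0.5

Distance in frame 1: 8.6. Distance in frame 2: 8.1.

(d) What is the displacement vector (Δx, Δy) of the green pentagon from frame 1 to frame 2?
(5.6, 0.8)

The green pentagon was at (1.5, 9.5) in frame 1 and (7.1, 10.3) in frame 2.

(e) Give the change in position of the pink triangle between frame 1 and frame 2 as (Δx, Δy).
(3.3, 0.7)

The pink triangle was at (4.1, 13.1) in frame 1 and (7.4, 13.8) in frame 2.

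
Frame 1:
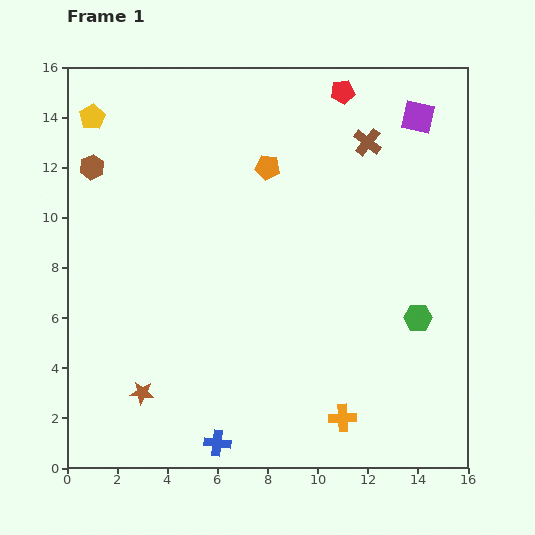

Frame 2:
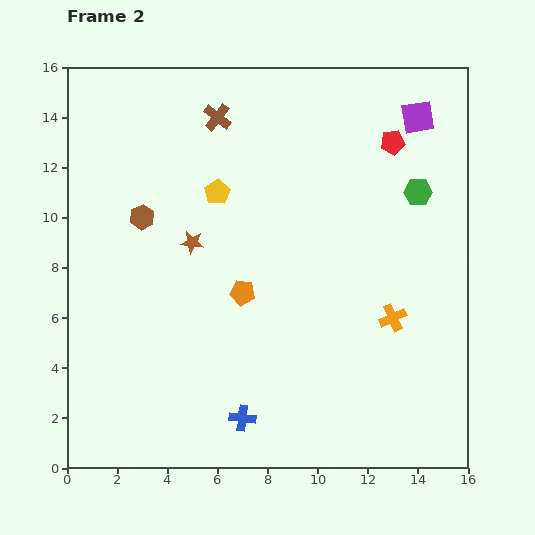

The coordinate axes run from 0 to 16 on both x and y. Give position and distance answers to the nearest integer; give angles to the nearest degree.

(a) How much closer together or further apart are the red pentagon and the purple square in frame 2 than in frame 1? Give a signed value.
-2

Distance in frame 1: 3. Distance in frame 2: 1.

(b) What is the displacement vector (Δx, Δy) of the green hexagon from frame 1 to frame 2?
(0, 5)

The green hexagon was at (14, 6) in frame 1 and (14, 11) in frame 2.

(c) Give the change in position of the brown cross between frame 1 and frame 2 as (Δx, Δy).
(-6, 1)

The brown cross was at (12, 13) in frame 1 and (6, 14) in frame 2.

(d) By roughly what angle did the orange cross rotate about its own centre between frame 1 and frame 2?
22° counter-clockwise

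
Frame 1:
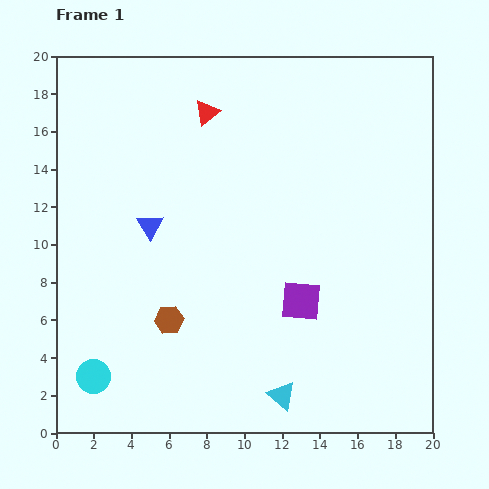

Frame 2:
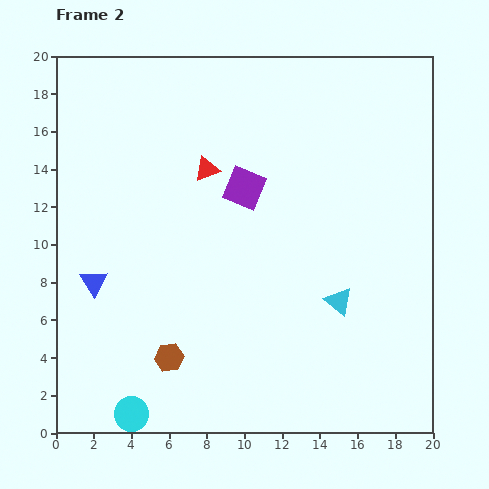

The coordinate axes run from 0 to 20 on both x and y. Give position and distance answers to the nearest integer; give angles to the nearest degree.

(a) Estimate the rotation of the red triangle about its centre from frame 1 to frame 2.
15° clockwise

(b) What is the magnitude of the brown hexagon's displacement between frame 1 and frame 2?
2

The brown hexagon moved from (6, 6) to (6, 4), a distance of √(0² + 2²) ≈ 2.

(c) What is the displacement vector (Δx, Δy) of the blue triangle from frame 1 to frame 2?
(-3, -3)

The blue triangle was at (5, 11) in frame 1 and (2, 8) in frame 2.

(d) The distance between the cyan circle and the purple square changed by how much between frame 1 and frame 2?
+1

Distance in frame 1: 12. Distance in frame 2: 13.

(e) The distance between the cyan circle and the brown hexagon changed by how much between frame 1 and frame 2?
-1

Distance in frame 1: 5. Distance in frame 2: 4.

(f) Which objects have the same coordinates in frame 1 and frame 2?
none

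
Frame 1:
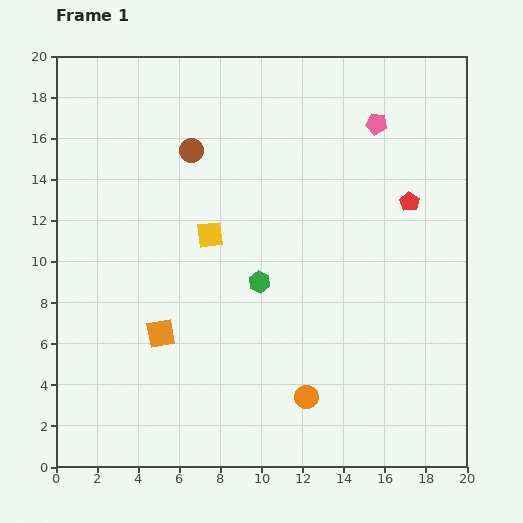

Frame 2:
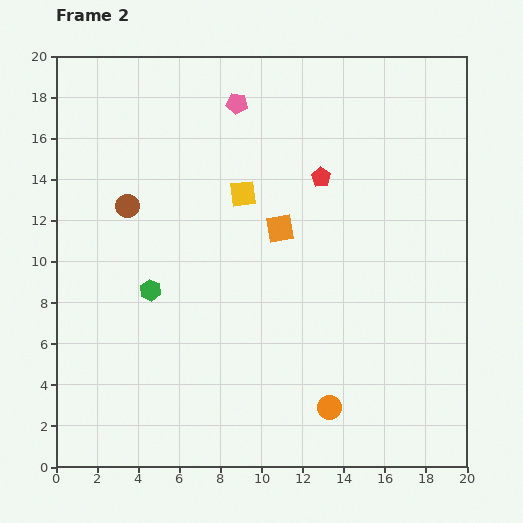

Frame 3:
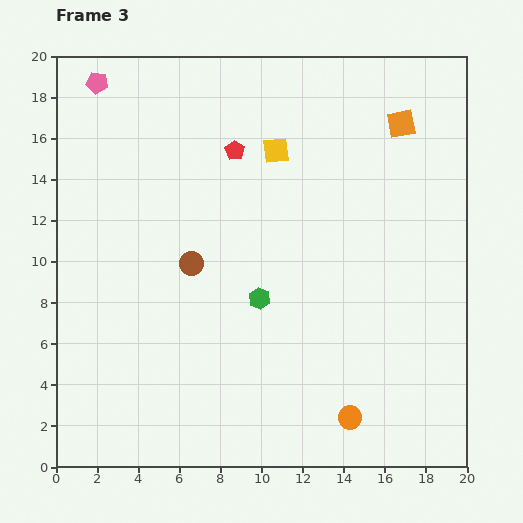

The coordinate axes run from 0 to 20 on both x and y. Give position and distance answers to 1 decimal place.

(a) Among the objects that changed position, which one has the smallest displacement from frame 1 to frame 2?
the orange circle

(moved 1.2)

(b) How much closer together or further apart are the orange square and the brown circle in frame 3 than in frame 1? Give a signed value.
+3.3

Distance in frame 1: 9.0. Distance in frame 3: 12.3.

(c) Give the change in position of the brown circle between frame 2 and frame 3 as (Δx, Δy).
(3.1, -2.8)

The brown circle was at (3.5, 12.7) in frame 2 and (6.6, 9.9) in frame 3.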